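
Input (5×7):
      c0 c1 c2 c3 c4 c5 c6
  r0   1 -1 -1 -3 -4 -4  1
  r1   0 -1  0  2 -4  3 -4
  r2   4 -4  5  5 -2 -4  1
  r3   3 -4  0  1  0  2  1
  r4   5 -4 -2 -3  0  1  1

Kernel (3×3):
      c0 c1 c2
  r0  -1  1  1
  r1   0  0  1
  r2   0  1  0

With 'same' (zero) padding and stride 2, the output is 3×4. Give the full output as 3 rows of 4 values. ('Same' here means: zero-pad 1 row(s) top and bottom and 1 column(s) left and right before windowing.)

Output[0,0]: The receptive field on the zero-padded input at this output position is [0 0 0 / 0 1 -1 / 0 0 -1]. Elementwise product with the kernel and sum: 0·-1 + 0·1 + 0·1 + -1·1 + 0·1.

-1 -3 -8 -4
-2 8 -7 -6
-5 2 2 -1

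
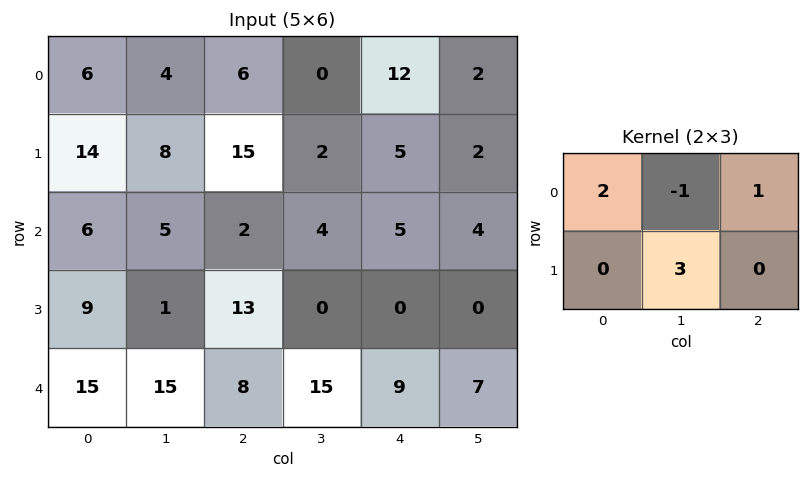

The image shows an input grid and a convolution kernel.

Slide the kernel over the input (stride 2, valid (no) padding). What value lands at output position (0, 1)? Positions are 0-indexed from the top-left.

The receptive field on the input at this output position is [6 0 12 / 15 2 5]. Elementwise product with the kernel and sum: 6·2 + 0·-1 + 12·1 + 2·3.

30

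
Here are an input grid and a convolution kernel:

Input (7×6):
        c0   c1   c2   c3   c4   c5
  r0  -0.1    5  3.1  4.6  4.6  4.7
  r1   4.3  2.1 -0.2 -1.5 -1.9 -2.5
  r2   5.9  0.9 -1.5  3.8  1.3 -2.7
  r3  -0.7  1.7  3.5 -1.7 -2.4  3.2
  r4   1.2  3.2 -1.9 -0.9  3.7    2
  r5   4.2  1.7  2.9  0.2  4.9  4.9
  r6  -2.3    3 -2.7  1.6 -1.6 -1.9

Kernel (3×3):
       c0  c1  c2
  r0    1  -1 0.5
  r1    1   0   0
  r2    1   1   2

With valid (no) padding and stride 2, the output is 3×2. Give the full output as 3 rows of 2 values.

4.55 5.5
4.15 3.45
-3.45 -0.55

Output[0,0]: The receptive field on the input at this output position is [-0.1 5 3.1 / 4.3 2.1 -0.2 / 5.9 0.9 -1.5]. Elementwise product with the kernel and sum: -0.1·1 + 5·-1 + 3.1·0.5 + 4.3·1 + 5.9·1 + 0.9·1 + -1.5·2.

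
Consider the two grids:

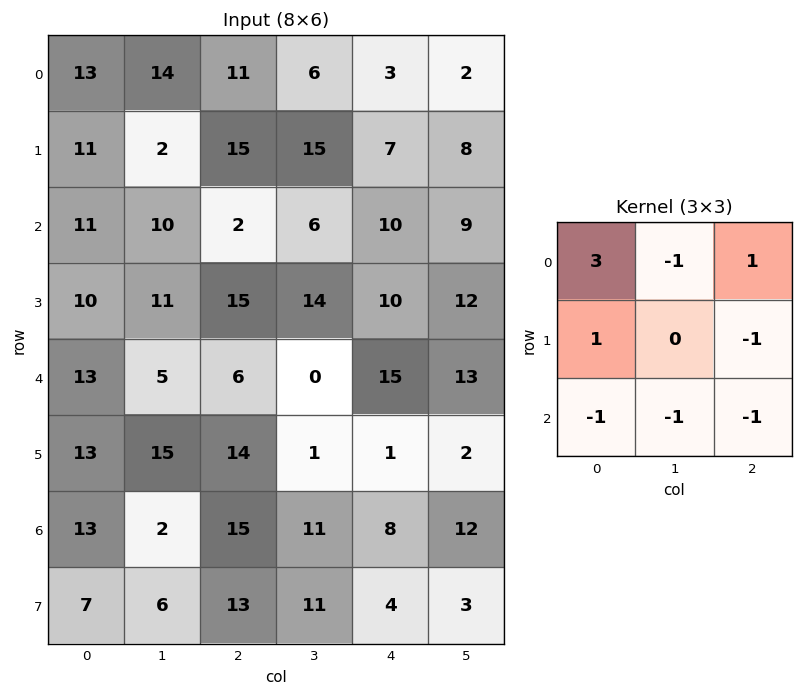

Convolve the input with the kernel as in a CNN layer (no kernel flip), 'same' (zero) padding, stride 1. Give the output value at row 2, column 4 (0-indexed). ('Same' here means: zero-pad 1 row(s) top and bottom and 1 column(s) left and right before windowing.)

The receptive field on the zero-padded input at this output position is [15 7 8 / 6 10 9 / 14 10 12]. Elementwise product with the kernel and sum: 15·3 + 7·-1 + 8·1 + 6·1 + 9·-1 + 14·-1 + 10·-1 + 12·-1.

7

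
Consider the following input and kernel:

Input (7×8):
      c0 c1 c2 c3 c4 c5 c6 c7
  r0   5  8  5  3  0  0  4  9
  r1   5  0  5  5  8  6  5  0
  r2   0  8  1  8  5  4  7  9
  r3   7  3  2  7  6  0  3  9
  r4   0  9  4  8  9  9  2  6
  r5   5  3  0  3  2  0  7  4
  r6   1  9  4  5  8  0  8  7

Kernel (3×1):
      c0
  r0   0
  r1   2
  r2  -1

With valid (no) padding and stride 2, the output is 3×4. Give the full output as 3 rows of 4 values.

Output[0,0]: The receptive field on the input at this output position is [5 / 5 / 0]. Elementwise product with the kernel and sum: 5·2 + 0·-1.
Output[0,1]: The receptive field on the input at this output position is [5 / 5 / 1]. Elementwise product with the kernel and sum: 5·2 + 1·-1.

10 9 11 3
14 0 3 4
9 -4 -4 6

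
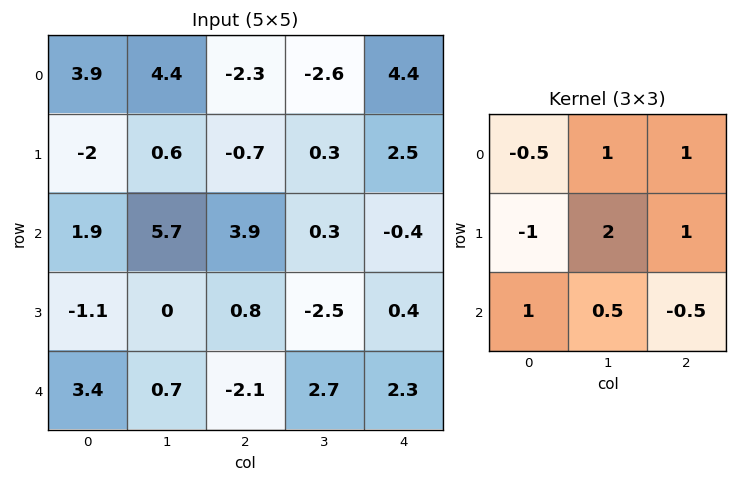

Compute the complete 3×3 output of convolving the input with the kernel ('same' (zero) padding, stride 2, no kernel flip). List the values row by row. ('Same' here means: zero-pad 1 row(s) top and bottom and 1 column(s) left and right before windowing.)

10.9 -11.5 12.95
7.55 3.35 -1.05
6.4 -3.9 3.55

Output[0,0]: The receptive field on the zero-padded input at this output position is [0 0 0 / 0 3.9 4.4 / 0 -2 0.6]. Elementwise product with the kernel and sum: 0·-0.5 + 0·1 + 0·1 + 0·-1 + 3.9·2 + 4.4·1 + 0·1 + -2·0.5 + 0.6·-0.5.
Output[0,1]: The receptive field on the zero-padded input at this output position is [0 0 0 / 4.4 -2.3 -2.6 / 0.6 -0.7 0.3]. Elementwise product with the kernel and sum: 0·-0.5 + 0·1 + 0·1 + 4.4·-1 + -2.3·2 + -2.6·1 + 0.6·1 + -0.7·0.5 + 0.3·-0.5.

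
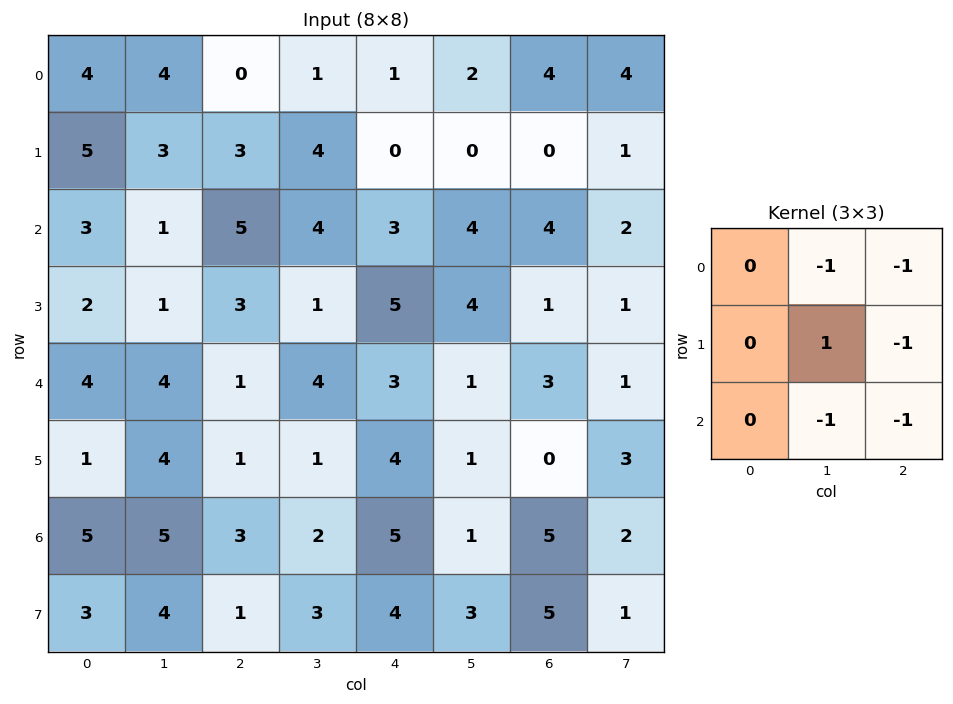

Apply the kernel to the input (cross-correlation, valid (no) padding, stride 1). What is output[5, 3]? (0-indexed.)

-8

The receptive field on the input at this output position is [1 4 1 / 2 5 1 / 3 4 3]. Elementwise product with the kernel and sum: 4·-1 + 1·-1 + 5·1 + 1·-1 + 4·-1 + 3·-1.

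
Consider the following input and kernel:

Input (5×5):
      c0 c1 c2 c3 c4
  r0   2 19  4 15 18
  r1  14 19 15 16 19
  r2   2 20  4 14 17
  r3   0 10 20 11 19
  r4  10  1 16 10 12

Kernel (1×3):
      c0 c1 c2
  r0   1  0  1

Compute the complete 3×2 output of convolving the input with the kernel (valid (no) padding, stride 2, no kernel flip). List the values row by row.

Output[0,0]: The receptive field on the input at this output position is [2 19 4]. Elementwise product with the kernel and sum: 2·1 + 4·1.
Output[0,1]: The receptive field on the input at this output position is [4 15 18]. Elementwise product with the kernel and sum: 4·1 + 18·1.

6 22
6 21
26 28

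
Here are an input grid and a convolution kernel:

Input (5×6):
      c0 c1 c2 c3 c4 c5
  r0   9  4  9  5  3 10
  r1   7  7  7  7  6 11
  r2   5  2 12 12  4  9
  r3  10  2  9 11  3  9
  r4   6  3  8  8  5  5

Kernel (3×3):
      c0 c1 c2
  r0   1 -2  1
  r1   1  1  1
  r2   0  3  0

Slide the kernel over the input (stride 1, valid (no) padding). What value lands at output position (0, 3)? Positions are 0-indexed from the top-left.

The receptive field on the input at this output position is [5 3 10 / 7 6 11 / 12 4 9]. Elementwise product with the kernel and sum: 5·1 + 3·-2 + 10·1 + 7·1 + 6·1 + 11·1 + 4·3.

45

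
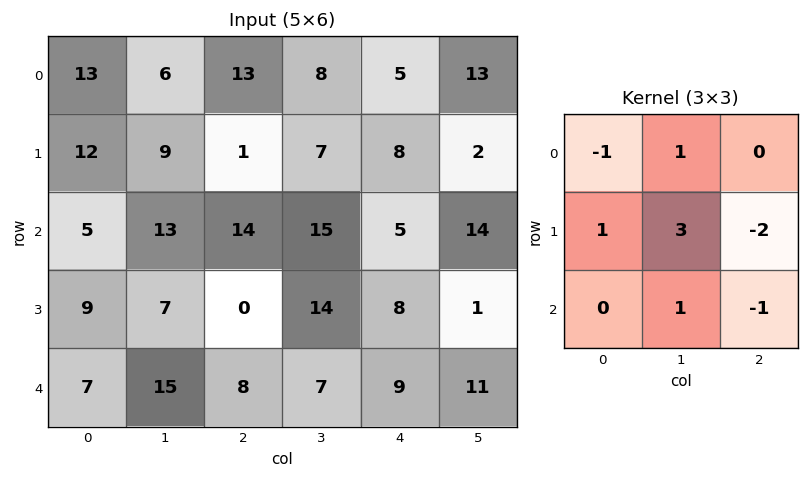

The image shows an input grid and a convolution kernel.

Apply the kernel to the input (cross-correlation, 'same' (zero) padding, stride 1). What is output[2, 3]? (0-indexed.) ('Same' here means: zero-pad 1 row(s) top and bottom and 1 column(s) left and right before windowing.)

The receptive field on the zero-padded input at this output position is [1 7 8 / 14 15 5 / 0 14 8]. Elementwise product with the kernel and sum: 1·-1 + 7·1 + 14·1 + 15·3 + 5·-2 + 14·1 + 8·-1.

61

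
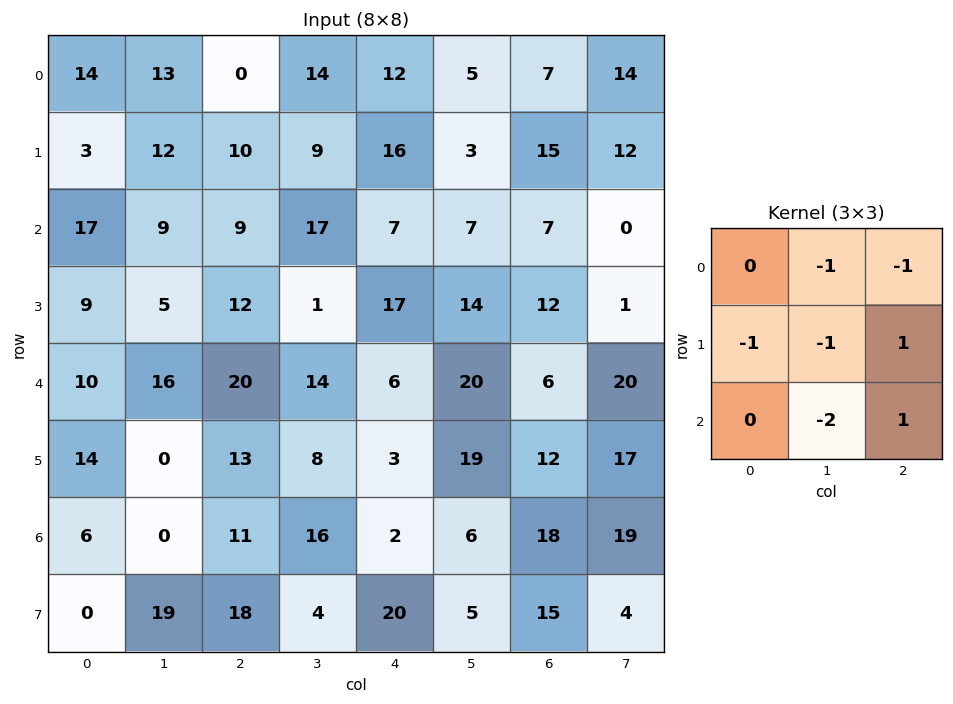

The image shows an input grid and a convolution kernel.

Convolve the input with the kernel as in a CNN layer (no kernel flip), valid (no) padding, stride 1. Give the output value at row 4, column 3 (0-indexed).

The receptive field on the input at this output position is [14 6 20 / 8 3 19 / 16 2 6]. Elementwise product with the kernel and sum: 6·-1 + 20·-1 + 8·-1 + 3·-1 + 19·1 + 2·-2 + 6·1.

-16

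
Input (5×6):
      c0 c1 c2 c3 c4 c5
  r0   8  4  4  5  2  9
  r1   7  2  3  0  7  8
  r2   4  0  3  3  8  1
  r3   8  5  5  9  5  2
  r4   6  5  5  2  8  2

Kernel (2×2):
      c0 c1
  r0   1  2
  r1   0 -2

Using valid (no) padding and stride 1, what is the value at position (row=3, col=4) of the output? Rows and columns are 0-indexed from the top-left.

The receptive field on the input at this output position is [5 2 / 8 2]. Elementwise product with the kernel and sum: 5·1 + 2·2 + 2·-2.

5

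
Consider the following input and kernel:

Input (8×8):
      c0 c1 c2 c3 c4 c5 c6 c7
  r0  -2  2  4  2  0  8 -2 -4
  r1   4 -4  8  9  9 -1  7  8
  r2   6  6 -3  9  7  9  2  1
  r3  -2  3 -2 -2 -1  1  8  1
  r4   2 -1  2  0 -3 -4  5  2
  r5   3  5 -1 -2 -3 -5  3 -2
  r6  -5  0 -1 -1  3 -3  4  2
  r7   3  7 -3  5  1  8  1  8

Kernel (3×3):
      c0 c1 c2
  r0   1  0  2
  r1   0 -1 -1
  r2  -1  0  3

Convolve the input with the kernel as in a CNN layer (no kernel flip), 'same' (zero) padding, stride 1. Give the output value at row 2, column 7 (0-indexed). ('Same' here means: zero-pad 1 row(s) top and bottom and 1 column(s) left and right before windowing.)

The receptive field on the zero-padded input at this output position is [7 8 0 / 2 1 0 / 8 1 0]. Elementwise product with the kernel and sum: 7·1 + 0·2 + 1·-1 + 0·-1 + 8·-1 + 0·3.

-2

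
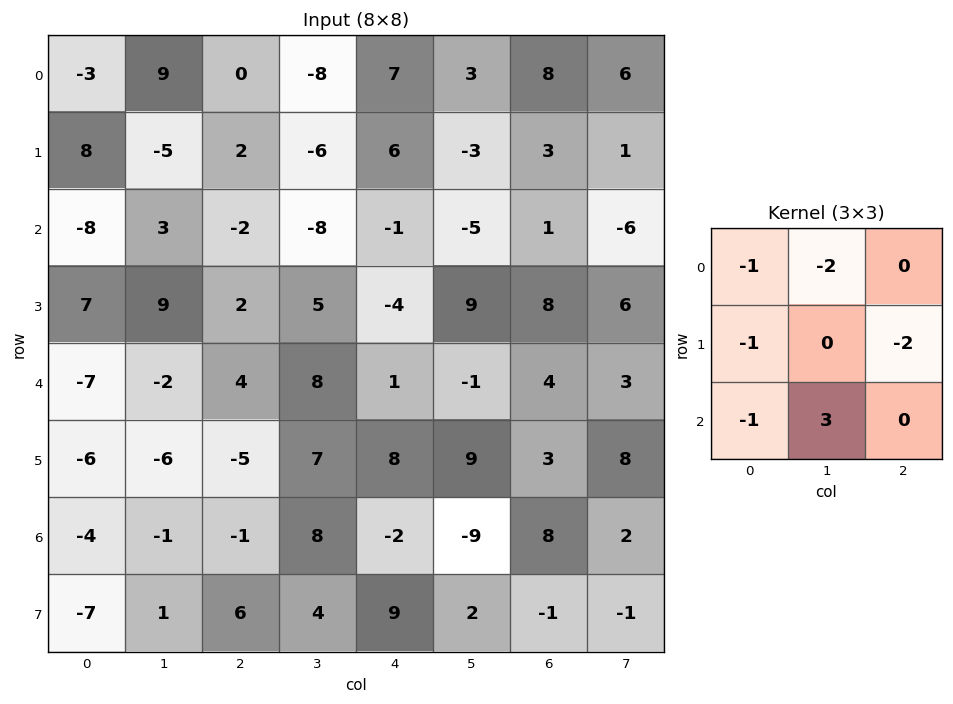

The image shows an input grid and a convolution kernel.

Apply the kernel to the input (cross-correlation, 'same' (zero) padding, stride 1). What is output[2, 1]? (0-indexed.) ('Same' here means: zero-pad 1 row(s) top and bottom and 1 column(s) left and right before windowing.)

34

The receptive field on the zero-padded input at this output position is [8 -5 2 / -8 3 -2 / 7 9 2]. Elementwise product with the kernel and sum: 8·-1 + -5·-2 + -8·-1 + -2·-2 + 7·-1 + 9·3.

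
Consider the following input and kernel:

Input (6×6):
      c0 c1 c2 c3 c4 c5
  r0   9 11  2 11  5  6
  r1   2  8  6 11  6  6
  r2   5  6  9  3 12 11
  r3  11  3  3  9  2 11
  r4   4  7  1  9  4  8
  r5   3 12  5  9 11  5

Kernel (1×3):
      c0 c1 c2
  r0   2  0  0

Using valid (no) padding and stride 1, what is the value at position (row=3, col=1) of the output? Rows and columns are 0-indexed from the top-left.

The receptive field on the input at this output position is [3 3 9]. Elementwise product with the kernel and sum: 3·2.

6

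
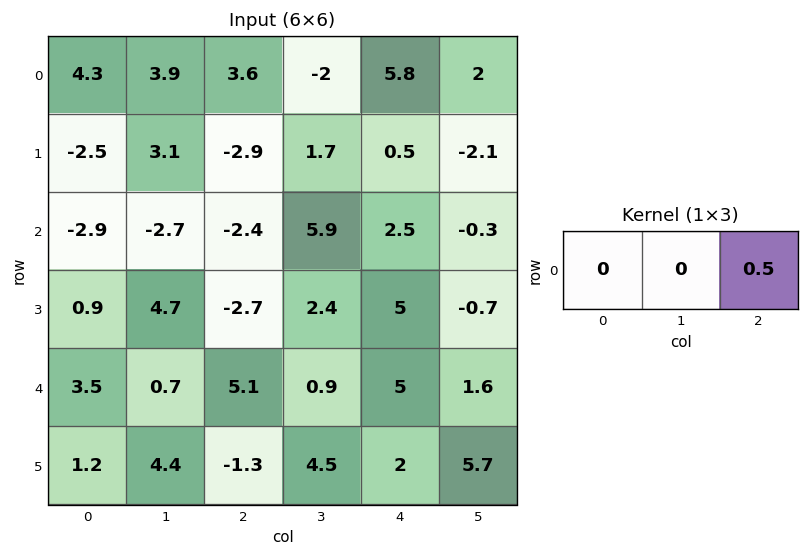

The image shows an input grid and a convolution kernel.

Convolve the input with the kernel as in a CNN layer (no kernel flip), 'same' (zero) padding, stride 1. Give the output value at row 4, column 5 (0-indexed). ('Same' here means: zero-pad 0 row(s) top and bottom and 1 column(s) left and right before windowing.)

0

The receptive field on the zero-padded input at this output position is [5 1.6 0]. Elementwise product with the kernel and sum: 0·0.5.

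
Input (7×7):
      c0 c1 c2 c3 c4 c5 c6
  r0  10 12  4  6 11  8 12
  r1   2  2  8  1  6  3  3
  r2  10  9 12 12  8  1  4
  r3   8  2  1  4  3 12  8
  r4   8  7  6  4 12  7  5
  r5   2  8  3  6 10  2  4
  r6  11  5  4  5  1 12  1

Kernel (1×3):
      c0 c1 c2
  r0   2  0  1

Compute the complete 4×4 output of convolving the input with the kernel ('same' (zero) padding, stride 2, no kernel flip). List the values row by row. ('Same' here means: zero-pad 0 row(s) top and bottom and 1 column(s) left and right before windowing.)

12 30 20 16
9 30 25 2
7 18 15 14
5 15 22 24

Output[0,0]: The receptive field on the zero-padded input at this output position is [0 10 12]. Elementwise product with the kernel and sum: 0·2 + 12·1.
Output[0,1]: The receptive field on the zero-padded input at this output position is [12 4 6]. Elementwise product with the kernel and sum: 12·2 + 6·1.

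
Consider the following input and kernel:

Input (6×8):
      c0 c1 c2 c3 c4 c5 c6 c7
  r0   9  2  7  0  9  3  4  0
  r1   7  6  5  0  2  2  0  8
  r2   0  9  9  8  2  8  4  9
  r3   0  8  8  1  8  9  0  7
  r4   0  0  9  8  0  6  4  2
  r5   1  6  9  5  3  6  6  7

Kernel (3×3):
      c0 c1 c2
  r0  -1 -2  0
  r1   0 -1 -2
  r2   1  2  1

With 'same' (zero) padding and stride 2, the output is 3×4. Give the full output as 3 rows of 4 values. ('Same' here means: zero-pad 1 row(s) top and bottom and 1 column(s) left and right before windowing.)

Output[0,0]: The receptive field on the zero-padded input at this output position is [0 0 0 / 0 9 2 / 0 7 6]. Elementwise product with the kernel and sum: 0·-1 + 0·-2 + 9·-1 + 2·-2 + 0·1 + 7·2 + 6·1.
Output[0,1]: The receptive field on the zero-padded input at this output position is [0 0 0 / 2 7 0 / 6 5 0]. Elementwise product with the kernel and sum: 0·-1 + 0·-2 + 7·-1 + 0·-2 + 6·1 + 5·2 + 0·1.

7 9 -9 6
-24 -16 4 -8
8 -20 -12 8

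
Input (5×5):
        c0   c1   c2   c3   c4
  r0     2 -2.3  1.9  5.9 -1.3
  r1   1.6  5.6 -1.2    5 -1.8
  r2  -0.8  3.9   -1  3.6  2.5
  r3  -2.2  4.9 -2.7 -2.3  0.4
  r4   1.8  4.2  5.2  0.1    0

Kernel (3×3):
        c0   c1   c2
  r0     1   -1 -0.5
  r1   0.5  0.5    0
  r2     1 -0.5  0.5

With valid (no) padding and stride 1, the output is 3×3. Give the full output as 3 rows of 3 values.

Output[0,0]: The receptive field on the input at this output position is [2 -2.3 1.9 / 1.6 5.6 -1.2 / -0.8 3.9 -1]. Elementwise product with the kernel and sum: 2·1 + -2.3·-1 + 1.9·-0.5 + 1.6·0.5 + 5.6·0.5 + -0.8·1 + 3.9·-0.5 + -1·0.5.
Output[0,1]: The receptive field on the input at this output position is [-2.3 1.9 5.9 / 5.6 -1.2 5 / 3.9 -1 3.6]. Elementwise product with the kernel and sum: -2.3·1 + 1.9·-1 + 5.9·-0.5 + 5.6·0.5 + -1.2·0.5 + 3.9·1 + -1·-0.5 + 3.6·0.5.

3.7 1.25 -3
-7.85 10.85 -5.35
-0.55 5.85 -3.2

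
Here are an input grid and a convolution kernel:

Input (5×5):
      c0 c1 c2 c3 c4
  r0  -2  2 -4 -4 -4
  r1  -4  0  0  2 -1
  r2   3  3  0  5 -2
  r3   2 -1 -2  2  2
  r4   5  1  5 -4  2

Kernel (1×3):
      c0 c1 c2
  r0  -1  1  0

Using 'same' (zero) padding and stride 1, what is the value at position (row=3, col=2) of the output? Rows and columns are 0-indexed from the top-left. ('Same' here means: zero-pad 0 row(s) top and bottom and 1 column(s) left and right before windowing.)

The receptive field on the zero-padded input at this output position is [-1 -2 2]. Elementwise product with the kernel and sum: -1·-1 + -2·1.

-1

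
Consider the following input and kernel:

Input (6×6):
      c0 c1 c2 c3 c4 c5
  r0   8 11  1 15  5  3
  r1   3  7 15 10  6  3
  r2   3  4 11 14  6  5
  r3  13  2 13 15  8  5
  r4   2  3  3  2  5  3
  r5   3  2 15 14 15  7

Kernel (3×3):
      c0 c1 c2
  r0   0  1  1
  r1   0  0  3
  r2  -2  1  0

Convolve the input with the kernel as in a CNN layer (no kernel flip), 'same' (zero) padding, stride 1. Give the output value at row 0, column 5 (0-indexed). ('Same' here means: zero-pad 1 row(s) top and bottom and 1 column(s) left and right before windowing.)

The receptive field on the zero-padded input at this output position is [0 0 0 / 5 3 0 / 6 3 0]. Elementwise product with the kernel and sum: 0·1 + 0·1 + 0·3 + 6·-2 + 3·1.

-9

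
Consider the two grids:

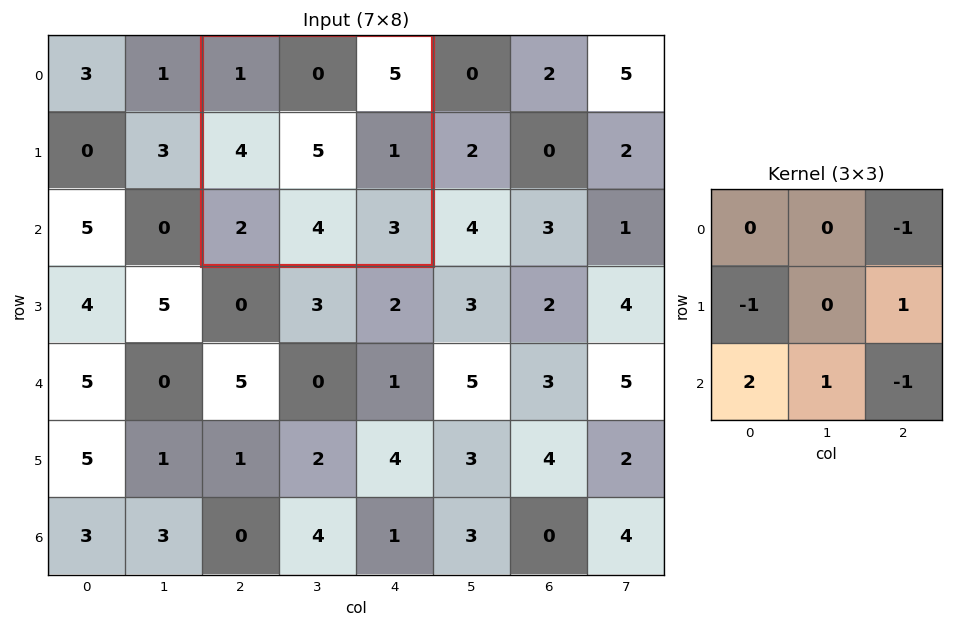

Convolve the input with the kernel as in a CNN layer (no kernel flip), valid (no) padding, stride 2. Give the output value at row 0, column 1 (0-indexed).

-3

The receptive field on the input at this output position is [1 0 5 / 4 5 1 / 2 4 3]. Elementwise product with the kernel and sum: 5·-1 + 4·-1 + 1·1 + 2·2 + 4·1 + 3·-1.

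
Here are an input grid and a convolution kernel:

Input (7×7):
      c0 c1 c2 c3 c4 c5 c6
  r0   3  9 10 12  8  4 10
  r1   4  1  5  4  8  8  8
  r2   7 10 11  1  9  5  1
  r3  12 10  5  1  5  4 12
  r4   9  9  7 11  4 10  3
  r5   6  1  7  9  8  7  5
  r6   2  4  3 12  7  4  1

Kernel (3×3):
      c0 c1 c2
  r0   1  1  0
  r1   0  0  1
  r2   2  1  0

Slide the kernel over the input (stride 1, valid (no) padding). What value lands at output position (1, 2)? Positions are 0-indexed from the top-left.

29

The receptive field on the input at this output position is [5 4 8 / 11 1 9 / 5 1 5]. Elementwise product with the kernel and sum: 5·1 + 4·1 + 9·1 + 5·2 + 1·1.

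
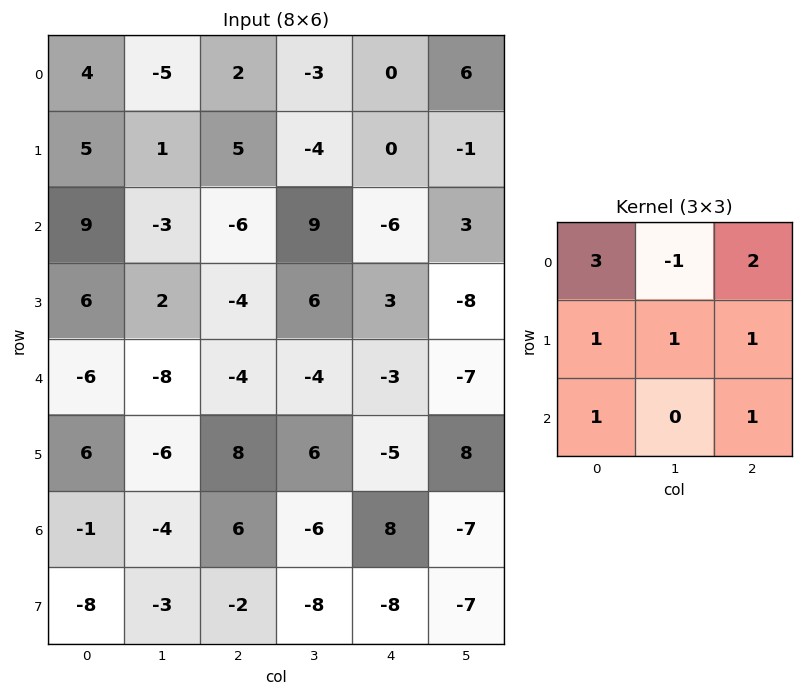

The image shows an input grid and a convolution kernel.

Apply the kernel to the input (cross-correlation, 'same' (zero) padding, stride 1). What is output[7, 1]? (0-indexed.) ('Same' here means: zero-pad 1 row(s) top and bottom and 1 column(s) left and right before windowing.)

0

The receptive field on the zero-padded input at this output position is [-1 -4 6 / -8 -3 -2 / 0 0 0]. Elementwise product with the kernel and sum: -1·3 + -4·-1 + 6·2 + -8·1 + -3·1 + -2·1 + 0·1 + 0·1.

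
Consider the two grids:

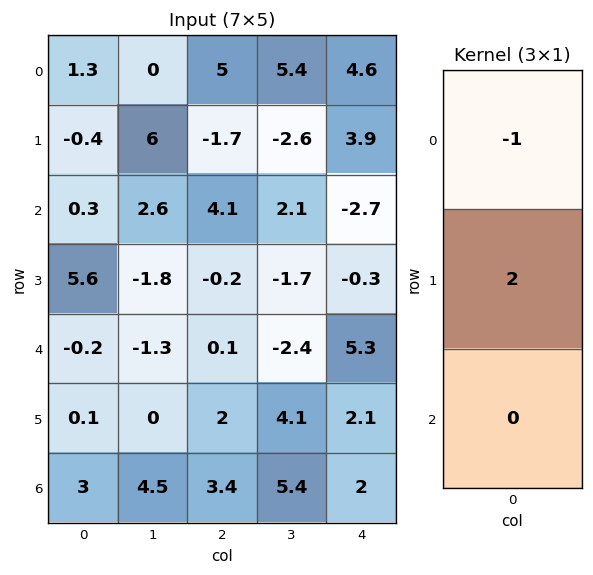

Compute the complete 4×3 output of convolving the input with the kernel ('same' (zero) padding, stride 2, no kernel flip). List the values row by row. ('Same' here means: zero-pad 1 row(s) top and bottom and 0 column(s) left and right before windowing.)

2.6 10 9.2
1 9.9 -9.3
-6 0.4 10.9
5.9 4.8 1.9

Output[0,0]: The receptive field on the zero-padded input at this output position is [0 / 1.3 / -0.4]. Elementwise product with the kernel and sum: 0·-1 + 1.3·2.
Output[0,1]: The receptive field on the zero-padded input at this output position is [0 / 5 / -1.7]. Elementwise product with the kernel and sum: 0·-1 + 5·2.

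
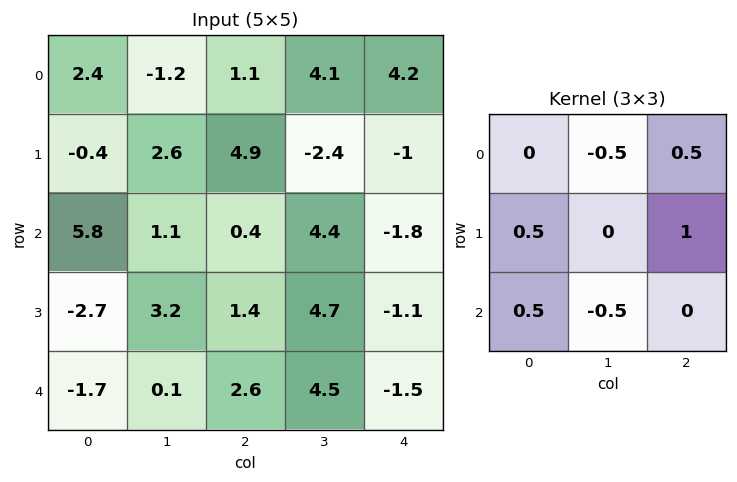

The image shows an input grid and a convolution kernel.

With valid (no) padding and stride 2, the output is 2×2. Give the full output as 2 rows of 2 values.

8.2 -0.5
-1.2 -4.45

Output[0,0]: The receptive field on the input at this output position is [2.4 -1.2 1.1 / -0.4 2.6 4.9 / 5.8 1.1 0.4]. Elementwise product with the kernel and sum: -1.2·-0.5 + 1.1·0.5 + -0.4·0.5 + 4.9·1 + 5.8·0.5 + 1.1·-0.5.
Output[0,1]: The receptive field on the input at this output position is [1.1 4.1 4.2 / 4.9 -2.4 -1 / 0.4 4.4 -1.8]. Elementwise product with the kernel and sum: 4.1·-0.5 + 4.2·0.5 + 4.9·0.5 + -1·1 + 0.4·0.5 + 4.4·-0.5.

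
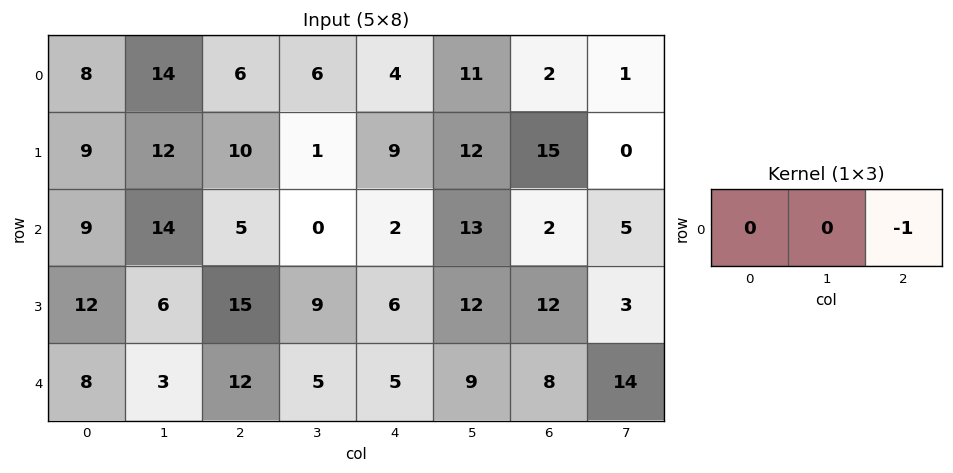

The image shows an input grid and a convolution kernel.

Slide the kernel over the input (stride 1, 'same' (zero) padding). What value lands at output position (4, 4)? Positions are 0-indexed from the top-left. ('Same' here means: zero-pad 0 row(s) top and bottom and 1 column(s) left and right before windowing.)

-9

The receptive field on the zero-padded input at this output position is [5 5 9]. Elementwise product with the kernel and sum: 9·-1.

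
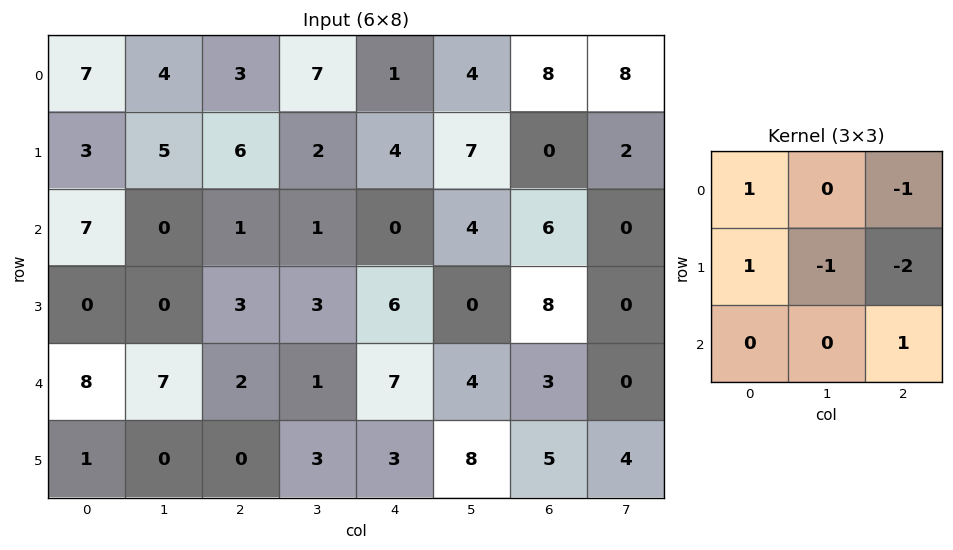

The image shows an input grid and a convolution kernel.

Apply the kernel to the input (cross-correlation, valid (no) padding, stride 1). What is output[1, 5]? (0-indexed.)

The receptive field on the input at this output position is [7 0 2 / 4 6 0 / 0 8 0]. Elementwise product with the kernel and sum: 7·1 + 2·-1 + 4·1 + 6·-1 + 0·-2 + 0·1.

3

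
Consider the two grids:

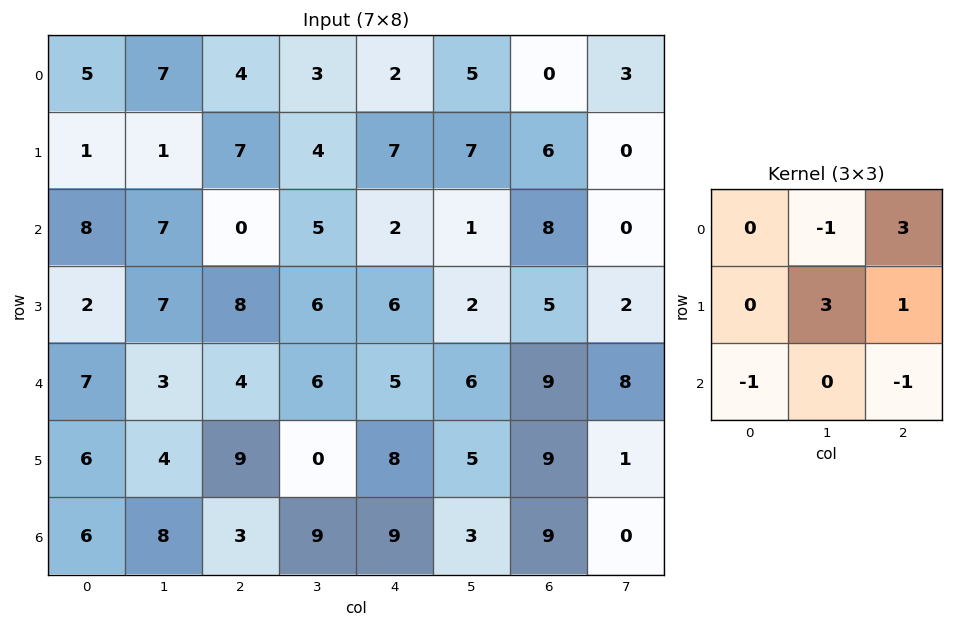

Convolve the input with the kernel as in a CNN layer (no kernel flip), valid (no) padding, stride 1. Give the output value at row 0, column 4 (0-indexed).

12

The receptive field on the input at this output position is [2 5 0 / 7 7 6 / 2 1 8]. Elementwise product with the kernel and sum: 5·-1 + 0·3 + 7·3 + 6·1 + 2·-1 + 8·-1.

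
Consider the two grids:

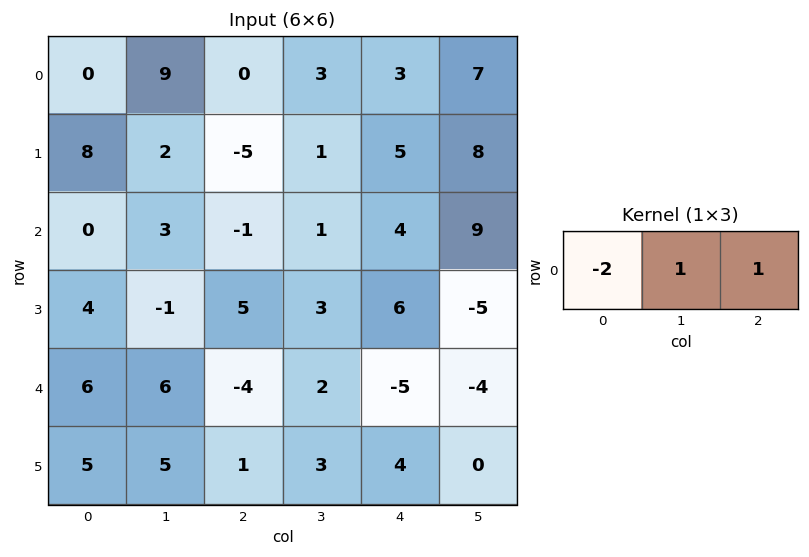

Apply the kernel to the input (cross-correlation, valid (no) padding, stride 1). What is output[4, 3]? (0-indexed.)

The receptive field on the input at this output position is [2 -5 -4]. Elementwise product with the kernel and sum: 2·-2 + -5·1 + -4·1.

-13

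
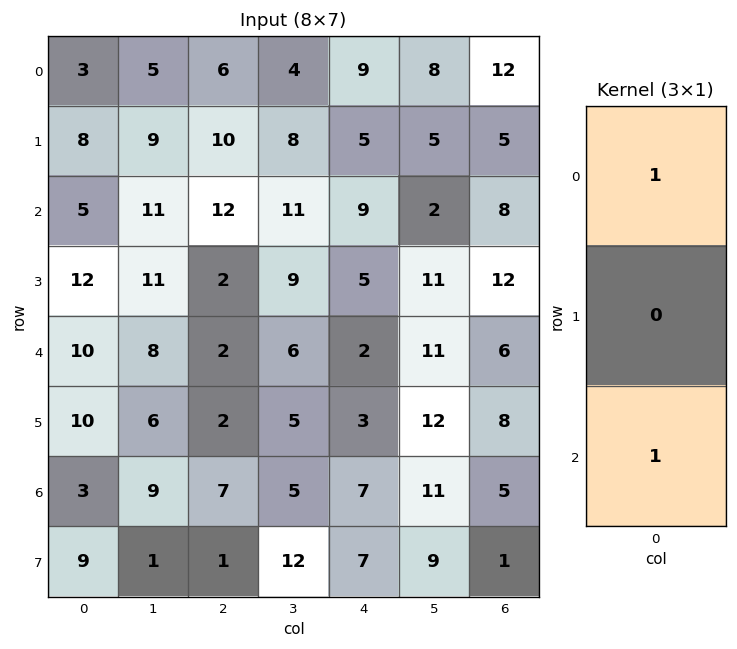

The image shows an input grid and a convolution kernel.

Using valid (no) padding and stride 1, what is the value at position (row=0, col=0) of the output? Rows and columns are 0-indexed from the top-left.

The receptive field on the input at this output position is [3 / 8 / 5]. Elementwise product with the kernel and sum: 3·1 + 5·1.

8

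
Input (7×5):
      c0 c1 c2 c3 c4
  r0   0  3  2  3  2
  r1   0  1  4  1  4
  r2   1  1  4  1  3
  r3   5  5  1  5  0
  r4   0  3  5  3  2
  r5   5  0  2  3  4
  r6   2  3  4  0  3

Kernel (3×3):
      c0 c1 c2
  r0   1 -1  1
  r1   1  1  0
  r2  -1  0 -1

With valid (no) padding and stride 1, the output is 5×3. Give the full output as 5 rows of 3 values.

Output[0,0]: The receptive field on the input at this output position is [0 3 2 / 0 1 4 / 1 1 4]. Elementwise product with the kernel and sum: 0·1 + 3·-1 + 2·1 + 0·1 + 1·1 + 1·-1 + 4·-1.

-5 7 -1
-1 -7 11
9 -2 5
-3 14 -2
1 0 2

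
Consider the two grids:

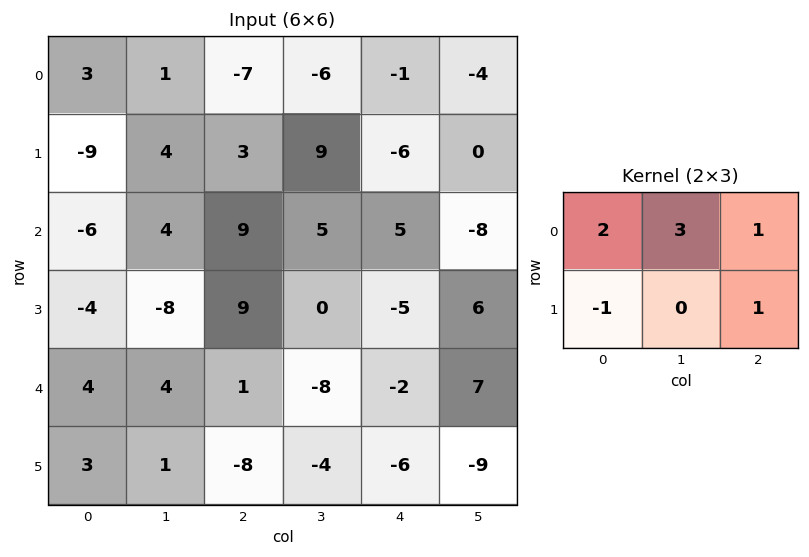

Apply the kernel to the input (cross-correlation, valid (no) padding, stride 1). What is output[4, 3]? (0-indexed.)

The receptive field on the input at this output position is [-8 -2 7 / -4 -6 -9]. Elementwise product with the kernel and sum: -8·2 + -2·3 + 7·1 + -4·-1 + -9·1.

-20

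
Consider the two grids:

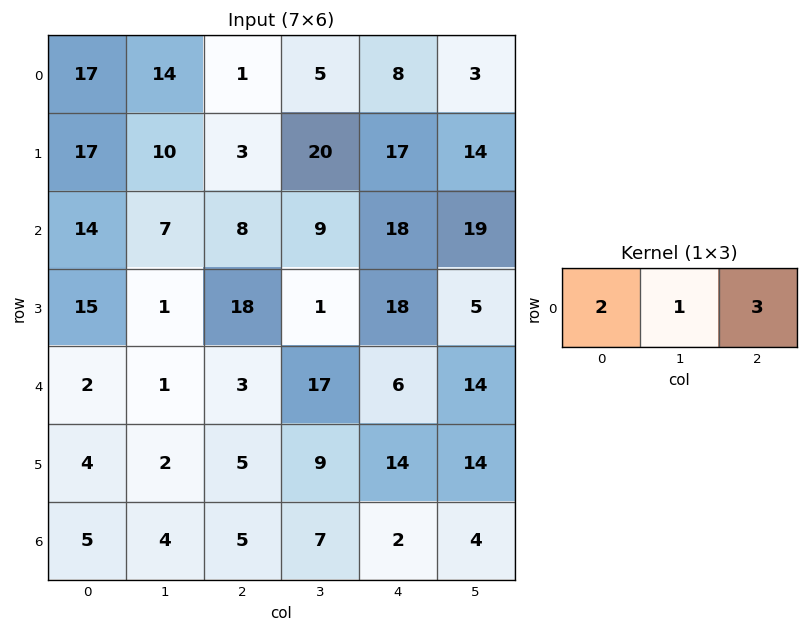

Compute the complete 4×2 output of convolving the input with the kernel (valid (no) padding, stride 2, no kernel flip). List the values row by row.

51 31
59 79
14 41
29 23

Output[0,0]: The receptive field on the input at this output position is [17 14 1]. Elementwise product with the kernel and sum: 17·2 + 14·1 + 1·3.
Output[0,1]: The receptive field on the input at this output position is [1 5 8]. Elementwise product with the kernel and sum: 1·2 + 5·1 + 8·3.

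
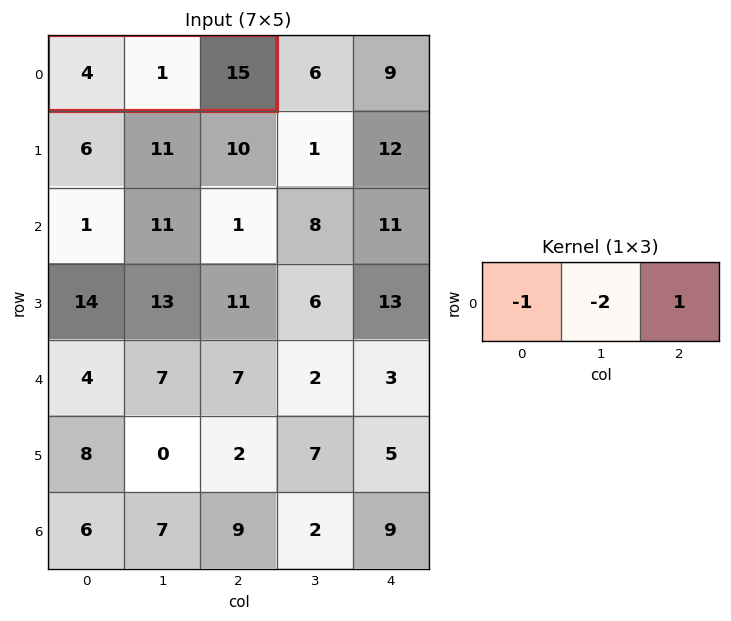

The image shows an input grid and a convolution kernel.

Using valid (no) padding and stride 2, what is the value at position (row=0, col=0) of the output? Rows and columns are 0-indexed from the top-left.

9

The receptive field on the input at this output position is [4 1 15]. Elementwise product with the kernel and sum: 4·-1 + 1·-2 + 15·1.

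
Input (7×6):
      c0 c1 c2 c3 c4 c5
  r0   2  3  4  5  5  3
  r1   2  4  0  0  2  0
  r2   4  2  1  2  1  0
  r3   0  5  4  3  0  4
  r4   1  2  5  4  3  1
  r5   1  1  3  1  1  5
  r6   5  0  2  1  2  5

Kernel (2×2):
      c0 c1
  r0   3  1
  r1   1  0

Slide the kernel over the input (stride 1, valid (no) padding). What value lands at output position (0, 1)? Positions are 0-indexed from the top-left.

The receptive field on the input at this output position is [3 4 / 4 0]. Elementwise product with the kernel and sum: 3·3 + 4·1 + 4·1.

17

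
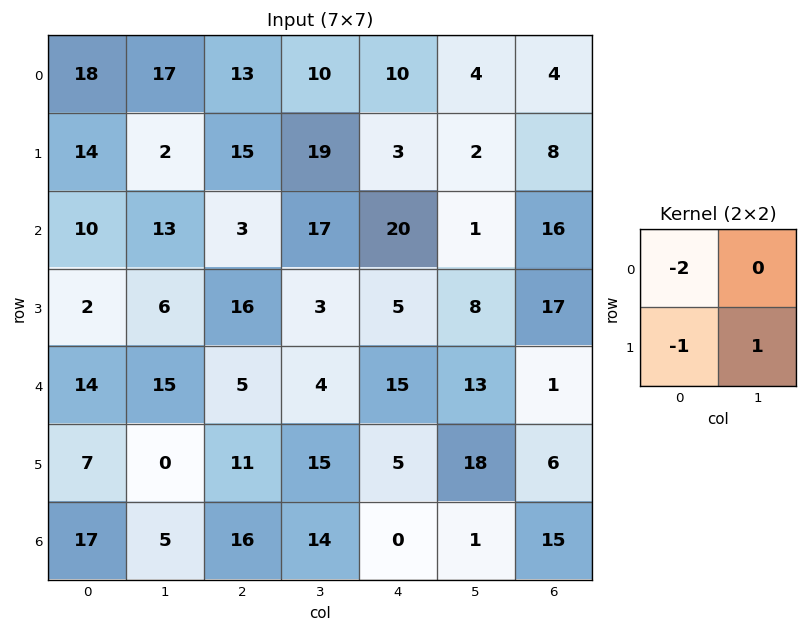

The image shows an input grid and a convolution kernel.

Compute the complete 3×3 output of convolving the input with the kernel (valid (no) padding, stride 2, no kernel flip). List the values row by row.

Output[0,0]: The receptive field on the input at this output position is [18 17 / 14 2]. Elementwise product with the kernel and sum: 18·-2 + 14·-1 + 2·1.
Output[0,1]: The receptive field on the input at this output position is [13 10 / 15 19]. Elementwise product with the kernel and sum: 13·-2 + 15·-1 + 19·1.

-48 -22 -21
-16 -19 -37
-35 -6 -17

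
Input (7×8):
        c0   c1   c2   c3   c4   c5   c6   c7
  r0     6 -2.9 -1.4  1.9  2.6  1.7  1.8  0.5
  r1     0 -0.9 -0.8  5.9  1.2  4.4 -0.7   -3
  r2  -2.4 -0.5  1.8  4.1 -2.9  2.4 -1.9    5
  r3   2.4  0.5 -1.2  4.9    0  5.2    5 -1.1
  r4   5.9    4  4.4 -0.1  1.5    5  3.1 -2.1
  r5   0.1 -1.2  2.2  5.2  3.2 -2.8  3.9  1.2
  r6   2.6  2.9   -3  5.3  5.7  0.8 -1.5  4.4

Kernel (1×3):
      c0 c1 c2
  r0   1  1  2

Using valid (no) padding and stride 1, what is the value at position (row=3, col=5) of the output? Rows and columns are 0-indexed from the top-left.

The receptive field on the input at this output position is [5.2 5 -1.1]. Elementwise product with the kernel and sum: 5.2·1 + 5·1 + -1.1·2.

8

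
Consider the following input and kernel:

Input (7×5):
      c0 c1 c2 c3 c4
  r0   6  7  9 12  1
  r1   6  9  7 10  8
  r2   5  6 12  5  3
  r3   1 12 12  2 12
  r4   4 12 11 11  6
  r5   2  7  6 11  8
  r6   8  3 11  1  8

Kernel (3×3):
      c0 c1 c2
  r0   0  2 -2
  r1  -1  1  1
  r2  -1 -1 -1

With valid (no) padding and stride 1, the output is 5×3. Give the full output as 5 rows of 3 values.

-17 -21 13
-8 -21 -26
-16 -18 -22
4 6 -39
-9 -5 3

Output[0,0]: The receptive field on the input at this output position is [6 7 9 / 6 9 7 / 5 6 12]. Elementwise product with the kernel and sum: 7·2 + 9·-2 + 6·-1 + 9·1 + 7·1 + 5·-1 + 6·-1 + 12·-1.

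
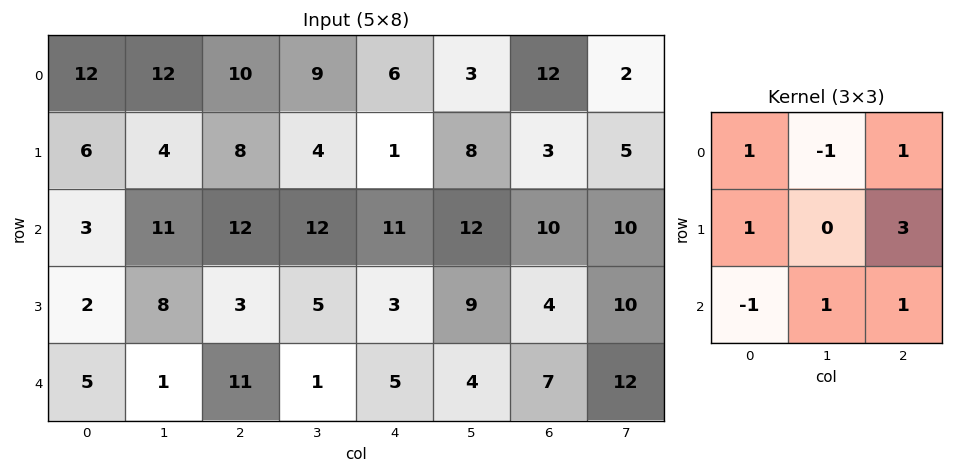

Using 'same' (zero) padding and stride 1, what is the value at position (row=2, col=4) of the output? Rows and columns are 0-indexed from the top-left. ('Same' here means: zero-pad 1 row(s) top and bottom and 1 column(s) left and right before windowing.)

The receptive field on the zero-padded input at this output position is [4 1 8 / 12 11 12 / 5 3 9]. Elementwise product with the kernel and sum: 4·1 + 1·-1 + 8·1 + 12·1 + 12·3 + 5·-1 + 3·1 + 9·1.

66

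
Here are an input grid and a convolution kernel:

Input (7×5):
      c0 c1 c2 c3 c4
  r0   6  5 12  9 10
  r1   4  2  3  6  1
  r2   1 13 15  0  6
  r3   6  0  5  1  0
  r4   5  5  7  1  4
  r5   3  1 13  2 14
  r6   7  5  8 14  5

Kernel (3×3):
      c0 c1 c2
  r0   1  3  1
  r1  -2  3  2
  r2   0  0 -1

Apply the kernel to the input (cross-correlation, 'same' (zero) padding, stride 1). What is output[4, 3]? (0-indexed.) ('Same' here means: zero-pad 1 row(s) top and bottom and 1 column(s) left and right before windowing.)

-9

The receptive field on the zero-padded input at this output position is [5 1 0 / 7 1 4 / 13 2 14]. Elementwise product with the kernel and sum: 5·1 + 1·3 + 0·1 + 7·-2 + 1·3 + 4·2 + 14·-1.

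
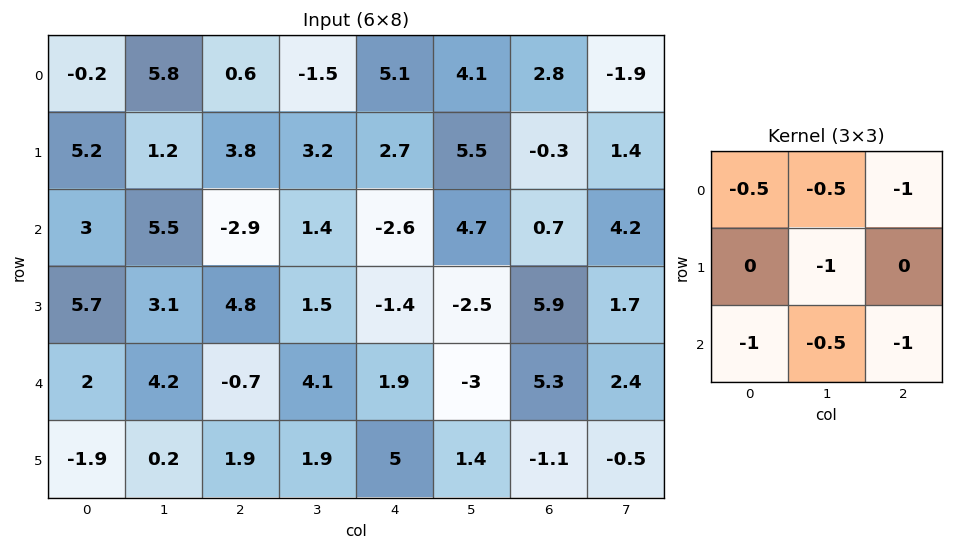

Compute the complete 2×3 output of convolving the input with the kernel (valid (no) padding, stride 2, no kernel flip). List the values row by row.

-7.45 -3.05 -13.35
-7.85 -1.4 -4.95

Output[0,0]: The receptive field on the input at this output position is [-0.2 5.8 0.6 / 5.2 1.2 3.8 / 3 5.5 -2.9]. Elementwise product with the kernel and sum: -0.2·-0.5 + 5.8·-0.5 + 0.6·-1 + 1.2·-1 + 3·-1 + 5.5·-0.5 + -2.9·-1.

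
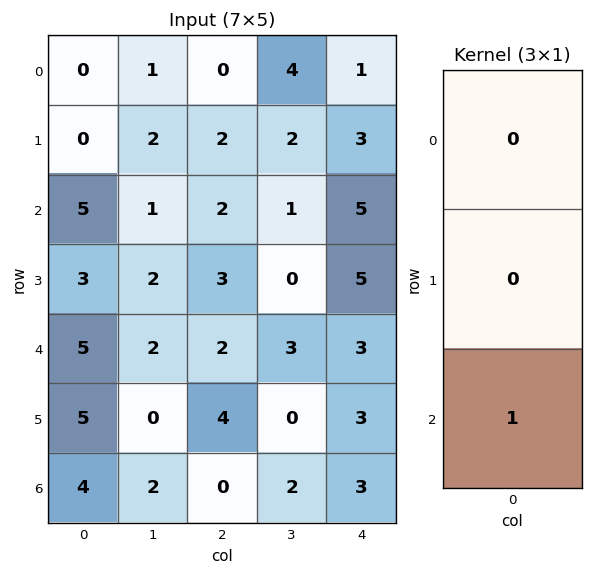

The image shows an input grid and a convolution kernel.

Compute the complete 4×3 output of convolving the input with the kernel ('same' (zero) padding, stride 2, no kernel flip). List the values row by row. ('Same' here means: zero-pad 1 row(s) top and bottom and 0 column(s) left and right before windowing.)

Output[0,0]: The receptive field on the zero-padded input at this output position is [0 / 0 / 0]. Elementwise product with the kernel and sum: 0·1.
Output[0,1]: The receptive field on the zero-padded input at this output position is [0 / 0 / 2]. Elementwise product with the kernel and sum: 2·1.

0 2 3
3 3 5
5 4 3
0 0 0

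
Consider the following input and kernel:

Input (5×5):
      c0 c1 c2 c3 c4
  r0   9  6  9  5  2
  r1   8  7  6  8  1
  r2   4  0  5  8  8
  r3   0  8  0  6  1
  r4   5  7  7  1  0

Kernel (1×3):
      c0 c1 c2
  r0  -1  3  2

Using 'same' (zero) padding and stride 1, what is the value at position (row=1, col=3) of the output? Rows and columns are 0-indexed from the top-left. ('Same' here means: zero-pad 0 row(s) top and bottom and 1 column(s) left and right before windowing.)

20

The receptive field on the zero-padded input at this output position is [6 8 1]. Elementwise product with the kernel and sum: 6·-1 + 8·3 + 1·2.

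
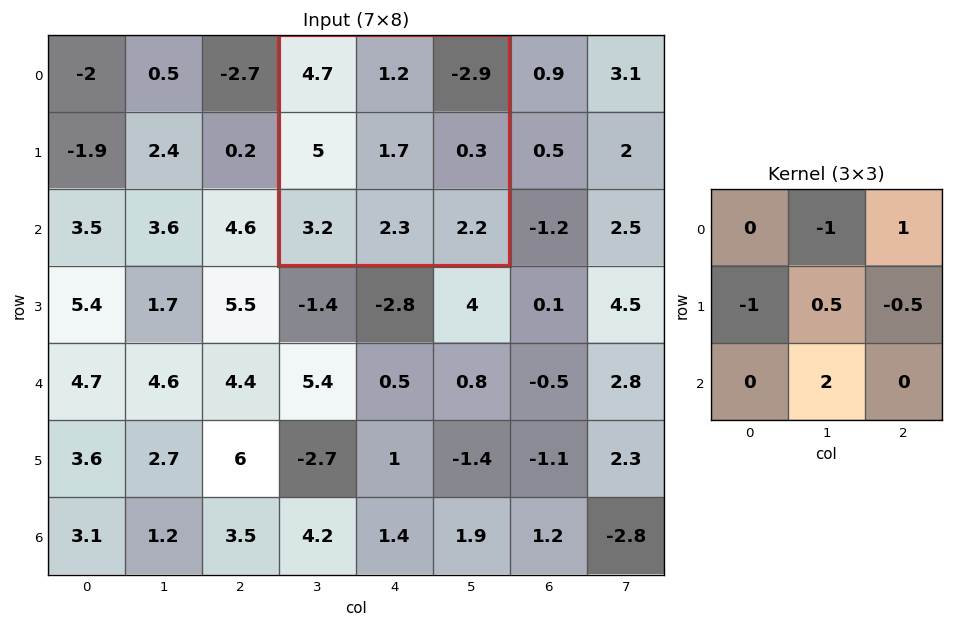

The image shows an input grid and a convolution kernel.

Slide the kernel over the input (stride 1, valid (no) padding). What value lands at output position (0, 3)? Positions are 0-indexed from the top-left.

-3.8

The receptive field on the input at this output position is [4.7 1.2 -2.9 / 5 1.7 0.3 / 3.2 2.3 2.2]. Elementwise product with the kernel and sum: 1.2·-1 + -2.9·1 + 5·-1 + 1.7·0.5 + 0.3·-0.5 + 2.3·2.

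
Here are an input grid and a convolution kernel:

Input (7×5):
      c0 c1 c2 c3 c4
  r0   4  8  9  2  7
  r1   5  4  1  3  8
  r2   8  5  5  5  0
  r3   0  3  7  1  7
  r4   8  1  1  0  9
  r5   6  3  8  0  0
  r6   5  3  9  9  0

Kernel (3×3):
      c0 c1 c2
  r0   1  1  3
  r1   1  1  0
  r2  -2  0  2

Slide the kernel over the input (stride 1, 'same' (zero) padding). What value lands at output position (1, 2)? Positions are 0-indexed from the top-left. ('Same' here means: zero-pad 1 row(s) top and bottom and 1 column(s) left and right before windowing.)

28

The receptive field on the zero-padded input at this output position is [8 9 2 / 4 1 3 / 5 5 5]. Elementwise product with the kernel and sum: 8·1 + 9·1 + 2·3 + 4·1 + 1·1 + 5·-2 + 5·2.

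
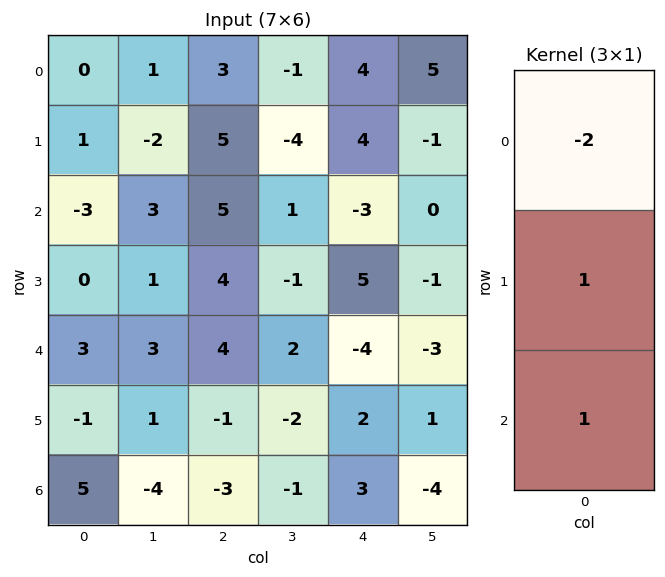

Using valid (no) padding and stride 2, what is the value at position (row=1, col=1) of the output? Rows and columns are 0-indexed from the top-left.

The receptive field on the input at this output position is [5 / 4 / 4]. Elementwise product with the kernel and sum: 5·-2 + 4·1 + 4·1.

-2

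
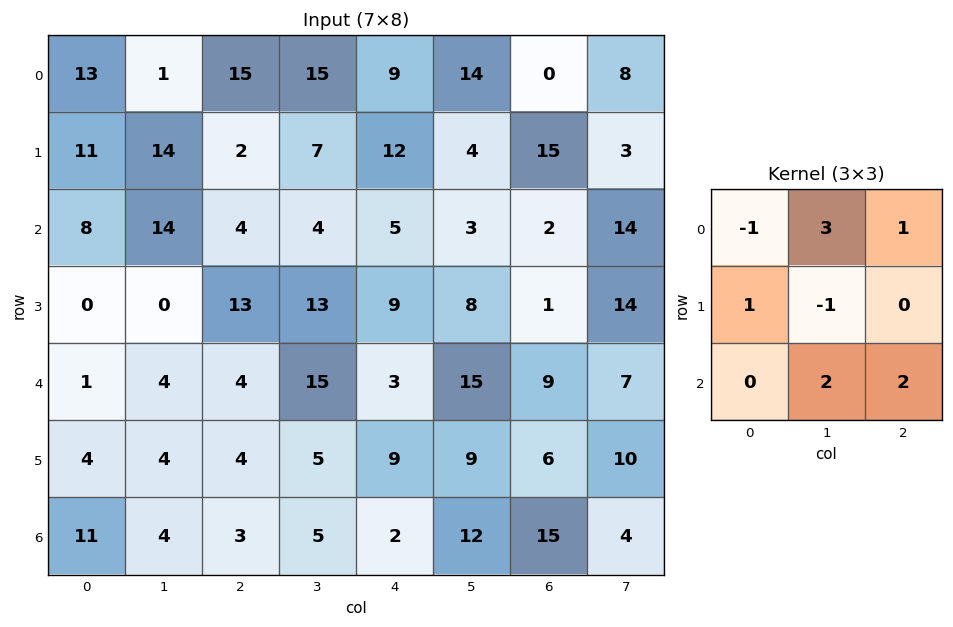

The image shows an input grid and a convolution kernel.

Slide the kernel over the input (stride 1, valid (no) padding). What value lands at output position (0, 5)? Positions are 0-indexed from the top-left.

15

The receptive field on the input at this output position is [14 0 8 / 4 15 3 / 3 2 14]. Elementwise product with the kernel and sum: 14·-1 + 0·3 + 8·1 + 4·1 + 15·-1 + 2·2 + 14·2.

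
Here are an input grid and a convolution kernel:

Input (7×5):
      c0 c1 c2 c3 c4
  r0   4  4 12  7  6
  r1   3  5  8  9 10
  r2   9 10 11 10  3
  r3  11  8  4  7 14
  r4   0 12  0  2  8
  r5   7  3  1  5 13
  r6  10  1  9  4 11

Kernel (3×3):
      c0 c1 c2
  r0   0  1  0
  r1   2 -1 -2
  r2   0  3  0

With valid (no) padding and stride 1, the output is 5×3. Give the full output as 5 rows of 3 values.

19 29 24
15 9 36
52 9 -11
5 27 4
24 22 -15

Output[0,0]: The receptive field on the input at this output position is [4 4 12 / 3 5 8 / 9 10 11]. Elementwise product with the kernel and sum: 4·1 + 3·2 + 5·-1 + 8·-2 + 10·3.
Output[0,1]: The receptive field on the input at this output position is [4 12 7 / 5 8 9 / 10 11 10]. Elementwise product with the kernel and sum: 12·1 + 5·2 + 8·-1 + 9·-2 + 11·3.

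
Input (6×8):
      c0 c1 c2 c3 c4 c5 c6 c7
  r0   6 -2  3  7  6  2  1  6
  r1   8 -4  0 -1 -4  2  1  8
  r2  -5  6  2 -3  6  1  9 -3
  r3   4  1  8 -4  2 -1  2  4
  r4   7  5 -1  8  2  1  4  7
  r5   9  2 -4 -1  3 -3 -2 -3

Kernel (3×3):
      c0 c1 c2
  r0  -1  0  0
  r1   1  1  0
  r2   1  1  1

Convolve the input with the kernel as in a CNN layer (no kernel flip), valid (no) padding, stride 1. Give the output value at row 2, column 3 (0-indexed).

12

The receptive field on the input at this output position is [-3 6 1 / -4 2 -1 / 8 2 1]. Elementwise product with the kernel and sum: -3·-1 + -4·1 + 2·1 + 8·1 + 2·1 + 1·1.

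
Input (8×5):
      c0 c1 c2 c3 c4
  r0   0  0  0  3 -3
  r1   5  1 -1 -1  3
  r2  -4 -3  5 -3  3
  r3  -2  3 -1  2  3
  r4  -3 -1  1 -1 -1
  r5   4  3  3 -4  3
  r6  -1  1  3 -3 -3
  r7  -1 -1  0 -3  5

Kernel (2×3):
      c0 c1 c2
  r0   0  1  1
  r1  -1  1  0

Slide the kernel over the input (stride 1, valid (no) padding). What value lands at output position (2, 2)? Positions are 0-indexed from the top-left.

The receptive field on the input at this output position is [5 -3 3 / -1 2 3]. Elementwise product with the kernel and sum: -3·1 + 3·1 + -1·-1 + 2·1.

3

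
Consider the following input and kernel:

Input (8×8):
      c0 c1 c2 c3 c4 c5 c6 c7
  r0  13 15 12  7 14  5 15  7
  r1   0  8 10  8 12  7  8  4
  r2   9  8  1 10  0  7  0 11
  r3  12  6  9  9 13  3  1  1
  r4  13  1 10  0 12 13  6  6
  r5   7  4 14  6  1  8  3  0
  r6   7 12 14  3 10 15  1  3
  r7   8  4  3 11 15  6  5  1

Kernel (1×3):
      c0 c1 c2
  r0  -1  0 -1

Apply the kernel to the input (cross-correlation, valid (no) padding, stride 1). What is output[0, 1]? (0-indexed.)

-22

The receptive field on the input at this output position is [15 12 7]. Elementwise product with the kernel and sum: 15·-1 + 7·-1.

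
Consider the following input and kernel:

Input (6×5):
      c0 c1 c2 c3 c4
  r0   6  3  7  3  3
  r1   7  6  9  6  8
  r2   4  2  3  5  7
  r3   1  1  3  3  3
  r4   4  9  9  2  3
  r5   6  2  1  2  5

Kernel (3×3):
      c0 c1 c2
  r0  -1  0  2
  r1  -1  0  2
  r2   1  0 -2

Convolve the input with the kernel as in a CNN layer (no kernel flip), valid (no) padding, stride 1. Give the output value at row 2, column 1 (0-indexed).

The receptive field on the input at this output position is [2 3 5 / 1 3 3 / 9 9 2]. Elementwise product with the kernel and sum: 2·-1 + 5·2 + 1·-1 + 3·2 + 9·1 + 2·-2.

18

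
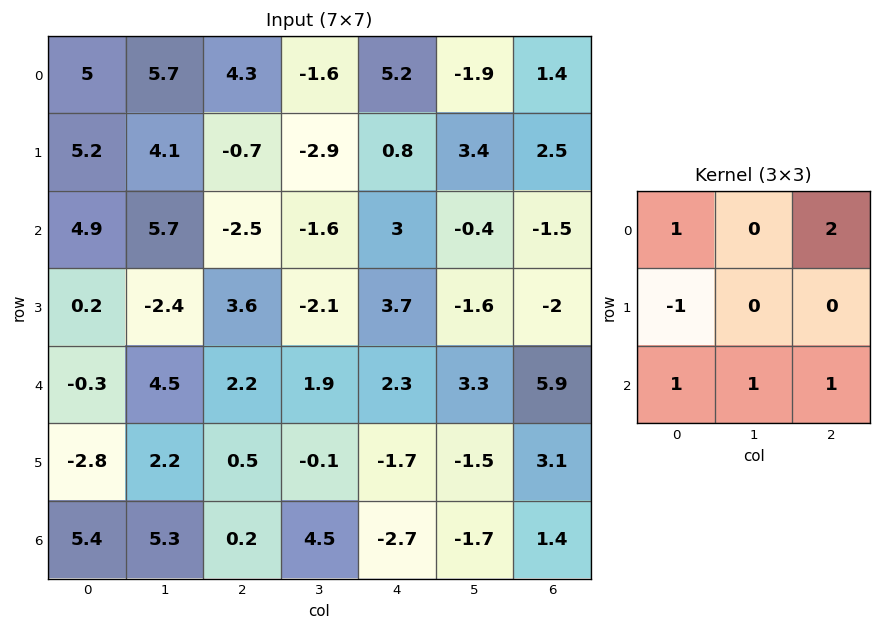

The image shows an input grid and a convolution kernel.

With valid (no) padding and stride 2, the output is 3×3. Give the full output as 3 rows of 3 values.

16.5 14.3 8.3
6.1 6.3 7.8
17.8 8.3 12.8

Output[0,0]: The receptive field on the input at this output position is [5 5.7 4.3 / 5.2 4.1 -0.7 / 4.9 5.7 -2.5]. Elementwise product with the kernel and sum: 5·1 + 4.3·2 + 5.2·-1 + 4.9·1 + 5.7·1 + -2.5·1.
Output[0,1]: The receptive field on the input at this output position is [4.3 -1.6 5.2 / -0.7 -2.9 0.8 / -2.5 -1.6 3]. Elementwise product with the kernel and sum: 4.3·1 + 5.2·2 + -0.7·-1 + -2.5·1 + -1.6·1 + 3·1.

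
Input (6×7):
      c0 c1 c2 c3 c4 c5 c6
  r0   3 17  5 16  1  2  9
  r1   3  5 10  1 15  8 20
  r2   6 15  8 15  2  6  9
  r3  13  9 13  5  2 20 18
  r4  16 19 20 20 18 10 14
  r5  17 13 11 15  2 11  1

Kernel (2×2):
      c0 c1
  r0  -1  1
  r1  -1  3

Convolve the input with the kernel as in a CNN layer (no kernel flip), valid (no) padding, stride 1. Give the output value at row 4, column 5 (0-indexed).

-4

The receptive field on the input at this output position is [10 14 / 11 1]. Elementwise product with the kernel and sum: 10·-1 + 14·1 + 11·-1 + 1·3.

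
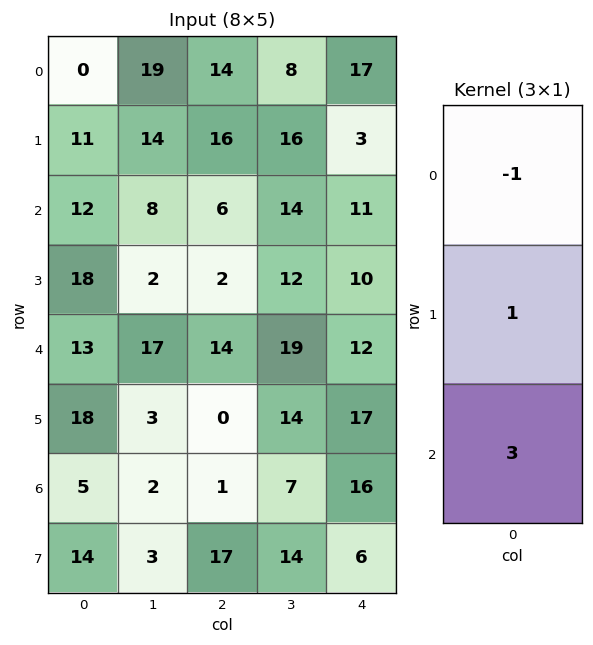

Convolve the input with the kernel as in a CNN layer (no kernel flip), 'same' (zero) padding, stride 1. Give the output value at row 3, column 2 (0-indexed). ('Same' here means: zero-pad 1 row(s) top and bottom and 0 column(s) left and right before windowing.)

The receptive field on the zero-padded input at this output position is [6 / 2 / 14]. Elementwise product with the kernel and sum: 6·-1 + 2·1 + 14·3.

38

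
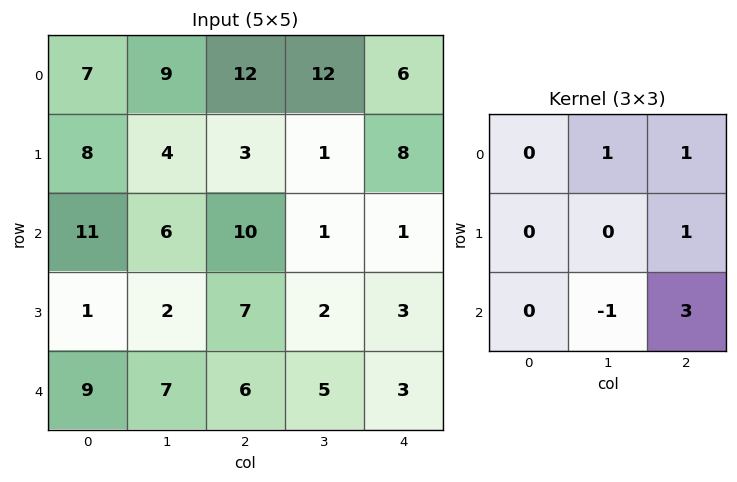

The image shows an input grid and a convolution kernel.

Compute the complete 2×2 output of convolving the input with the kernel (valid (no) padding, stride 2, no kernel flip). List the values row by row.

48 28
34 9

Output[0,0]: The receptive field on the input at this output position is [7 9 12 / 8 4 3 / 11 6 10]. Elementwise product with the kernel and sum: 9·1 + 12·1 + 3·1 + 6·-1 + 10·3.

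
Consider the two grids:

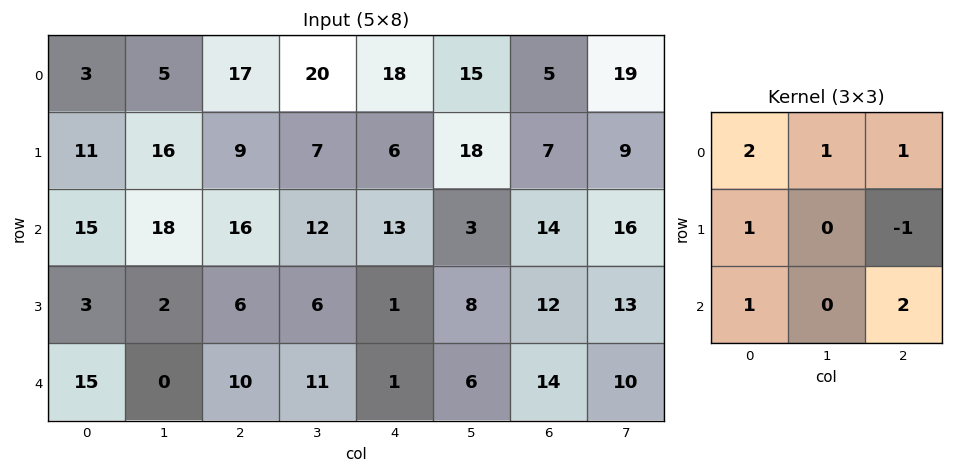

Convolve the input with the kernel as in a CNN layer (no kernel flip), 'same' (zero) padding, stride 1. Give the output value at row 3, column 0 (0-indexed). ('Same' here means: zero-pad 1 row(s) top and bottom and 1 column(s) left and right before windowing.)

The receptive field on the zero-padded input at this output position is [0 15 18 / 0 3 2 / 0 15 0]. Elementwise product with the kernel and sum: 0·2 + 15·1 + 18·1 + 0·1 + 2·-1 + 0·1 + 0·2.

31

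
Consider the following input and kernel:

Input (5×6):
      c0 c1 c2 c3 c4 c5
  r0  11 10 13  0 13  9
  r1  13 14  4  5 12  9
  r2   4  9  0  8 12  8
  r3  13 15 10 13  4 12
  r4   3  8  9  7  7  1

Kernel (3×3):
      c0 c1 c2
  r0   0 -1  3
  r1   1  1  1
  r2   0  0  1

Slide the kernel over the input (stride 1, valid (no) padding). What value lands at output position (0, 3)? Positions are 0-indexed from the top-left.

The receptive field on the input at this output position is [0 13 9 / 5 12 9 / 8 12 8]. Elementwise product with the kernel and sum: 13·-1 + 9·3 + 5·1 + 12·1 + 9·1 + 8·1.

48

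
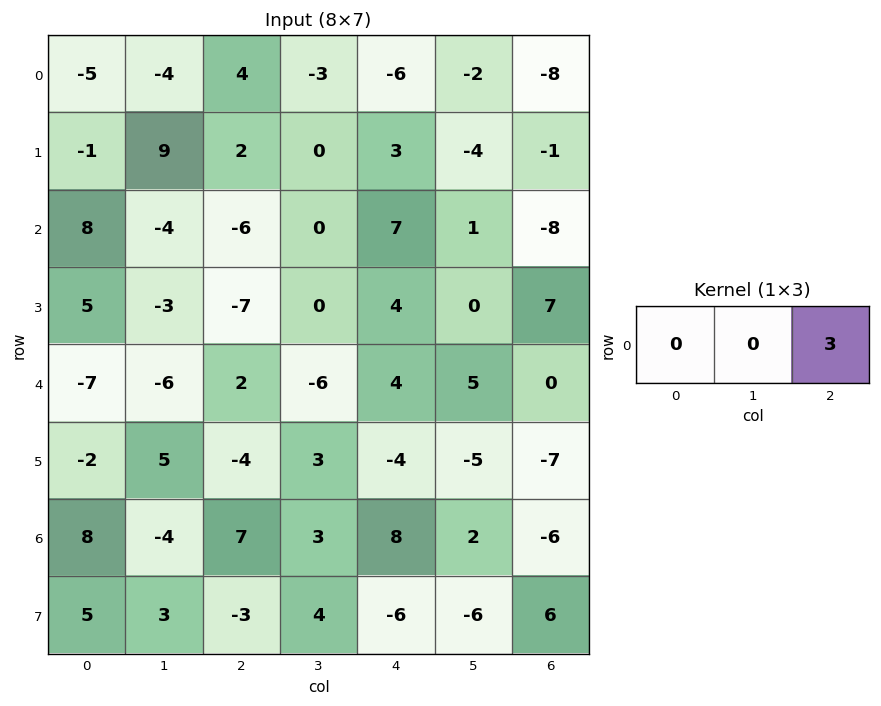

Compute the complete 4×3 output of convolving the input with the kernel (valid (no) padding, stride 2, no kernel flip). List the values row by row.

12 -18 -24
-18 21 -24
6 12 0
21 24 -18

Output[0,0]: The receptive field on the input at this output position is [-5 -4 4]. Elementwise product with the kernel and sum: 4·3.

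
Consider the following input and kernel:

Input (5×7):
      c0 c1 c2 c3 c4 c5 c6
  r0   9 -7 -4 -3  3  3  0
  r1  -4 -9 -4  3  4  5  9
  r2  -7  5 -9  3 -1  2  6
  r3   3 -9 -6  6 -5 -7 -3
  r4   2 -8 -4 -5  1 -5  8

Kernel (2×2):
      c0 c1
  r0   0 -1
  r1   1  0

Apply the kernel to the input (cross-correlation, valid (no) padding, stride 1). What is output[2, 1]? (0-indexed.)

The receptive field on the input at this output position is [5 -9 / -9 -6]. Elementwise product with the kernel and sum: -9·-1 + -9·1.

0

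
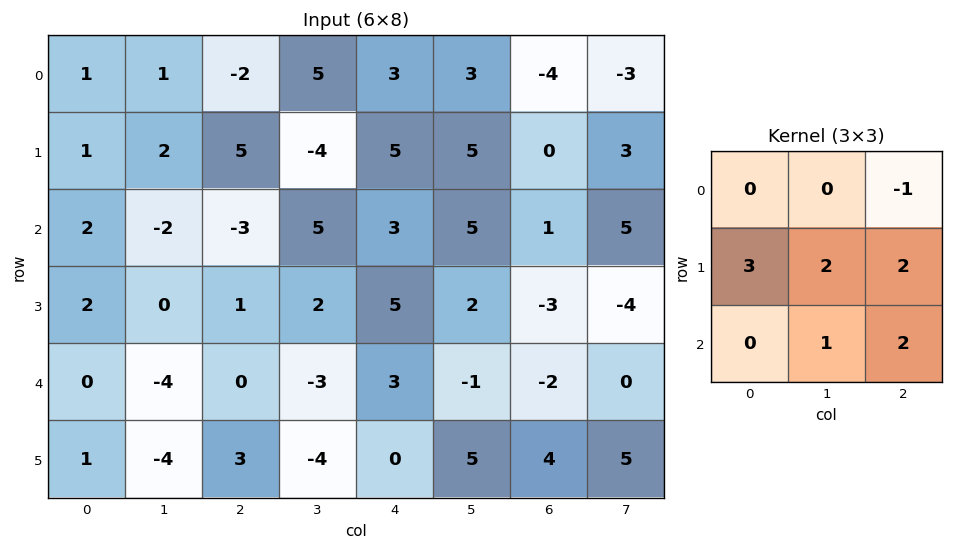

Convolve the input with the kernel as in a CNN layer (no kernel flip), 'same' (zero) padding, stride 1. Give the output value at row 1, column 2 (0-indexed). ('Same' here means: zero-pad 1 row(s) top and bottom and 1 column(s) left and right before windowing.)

The receptive field on the zero-padded input at this output position is [1 -2 5 / 2 5 -4 / -2 -3 5]. Elementwise product with the kernel and sum: 5·-1 + 2·3 + 5·2 + -4·2 + -3·1 + 5·2.

10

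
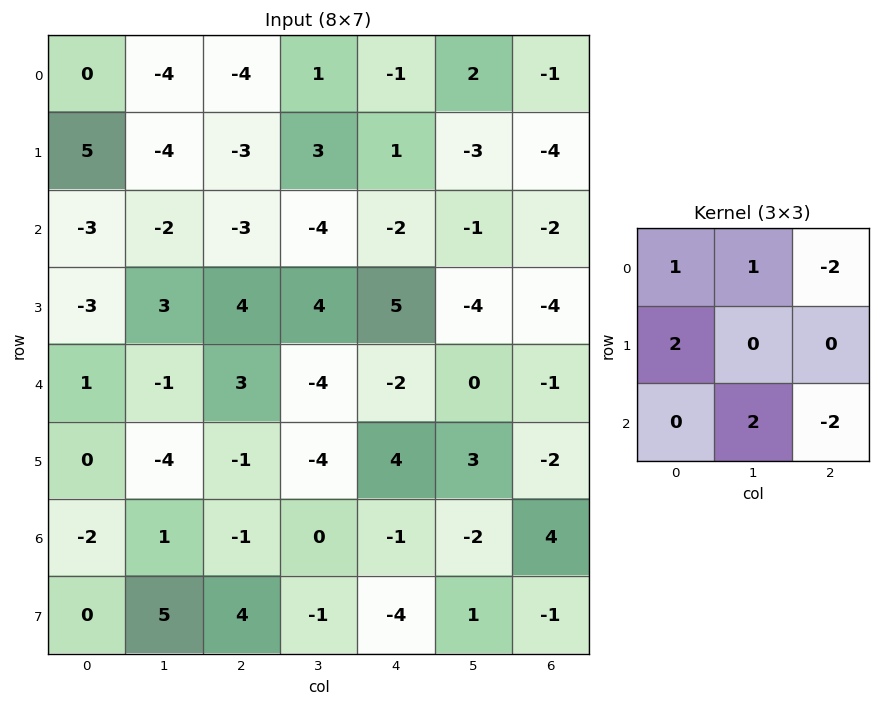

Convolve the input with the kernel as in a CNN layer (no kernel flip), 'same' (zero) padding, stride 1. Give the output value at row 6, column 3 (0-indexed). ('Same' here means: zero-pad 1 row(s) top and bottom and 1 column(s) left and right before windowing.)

-9

The receptive field on the zero-padded input at this output position is [-1 -4 4 / -1 0 -1 / 4 -1 -4]. Elementwise product with the kernel and sum: -1·1 + -4·1 + 4·-2 + -1·2 + -1·2 + -4·-2.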